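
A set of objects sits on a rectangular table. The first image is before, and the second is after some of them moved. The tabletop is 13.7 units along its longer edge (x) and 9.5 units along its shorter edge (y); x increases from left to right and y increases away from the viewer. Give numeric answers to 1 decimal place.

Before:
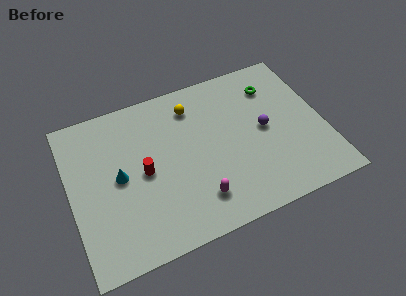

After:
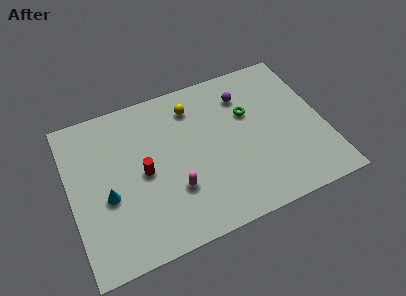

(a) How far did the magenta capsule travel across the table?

1.5

The magenta capsule was near (6.5, 2.0) before and (5.4, 3.0) after, so it travelled √(1.1² + 1.0²) ≈ 1.5 units.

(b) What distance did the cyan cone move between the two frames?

1.1

From (2.6, 4.8) to (1.9, 3.9), the cyan cone covered √(0.7² + 0.9²) ≈ 1.1 units.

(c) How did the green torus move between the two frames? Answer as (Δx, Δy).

(-1.5, -1.2)

The green torus was at about (11.3, 7.3) and moved to about (9.8, 6.1).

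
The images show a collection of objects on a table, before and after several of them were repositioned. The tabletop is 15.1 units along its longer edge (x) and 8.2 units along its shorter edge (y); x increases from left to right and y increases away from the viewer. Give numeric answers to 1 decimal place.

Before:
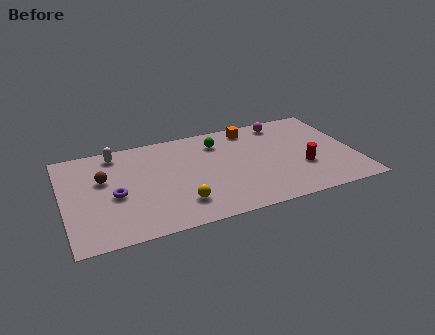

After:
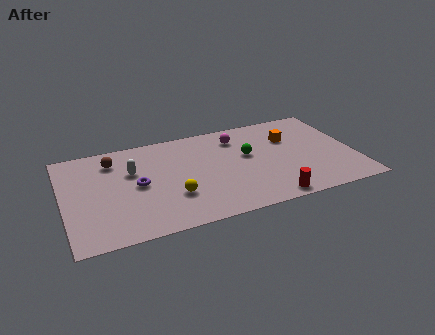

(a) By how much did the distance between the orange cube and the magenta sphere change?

+1.1

They were about 1.7 units apart before and 2.8 after — 1.1 units further apart.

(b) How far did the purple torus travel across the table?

1.3

The purple torus moved from about (2.6, 3.6) to (3.8, 4.1), a distance of √(1.2² + 0.5²) ≈ 1.3.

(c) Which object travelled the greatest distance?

the red cylinder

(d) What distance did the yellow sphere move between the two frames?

0.8

The yellow sphere was near (5.8, 1.9) before and (5.5, 2.6) after, so it travelled √(0.3² + 0.7²) ≈ 0.8 units.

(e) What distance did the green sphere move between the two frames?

2.1

The green sphere was near (8.2, 6.4) before and (9.6, 4.8) after, so it travelled √(1.4² + 1.6²) ≈ 2.1 units.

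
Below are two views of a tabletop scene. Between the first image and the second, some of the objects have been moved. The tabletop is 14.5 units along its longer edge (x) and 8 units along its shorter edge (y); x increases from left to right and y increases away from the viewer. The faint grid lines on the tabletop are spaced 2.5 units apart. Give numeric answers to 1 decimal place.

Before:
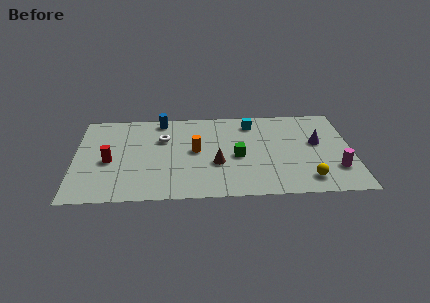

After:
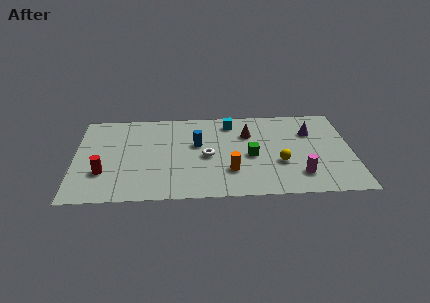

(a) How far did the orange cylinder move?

2.6

The orange cylinder moved from about (6.3, 4.2) to (8.1, 2.3), a distance of √(1.8² + 1.9²) ≈ 2.6.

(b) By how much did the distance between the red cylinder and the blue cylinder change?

+0.9

They were about 4.5 units apart before and 5.4 after — 0.9 units further apart.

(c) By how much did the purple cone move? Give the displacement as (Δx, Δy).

(-0.3, 1.0)

From the two frames, the purple cone sits at roughly (12.7, 4.6) before and (12.4, 5.6) after.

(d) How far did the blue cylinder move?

3.0

The blue cylinder was near (4.5, 7.1) before and (6.4, 4.8) after, so it travelled √(1.9² + 2.3²) ≈ 3.0 units.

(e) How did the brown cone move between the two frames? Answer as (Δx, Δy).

(1.7, 2.6)

From the two frames, the brown cone sits at roughly (7.4, 3.0) before and (9.1, 5.6) after.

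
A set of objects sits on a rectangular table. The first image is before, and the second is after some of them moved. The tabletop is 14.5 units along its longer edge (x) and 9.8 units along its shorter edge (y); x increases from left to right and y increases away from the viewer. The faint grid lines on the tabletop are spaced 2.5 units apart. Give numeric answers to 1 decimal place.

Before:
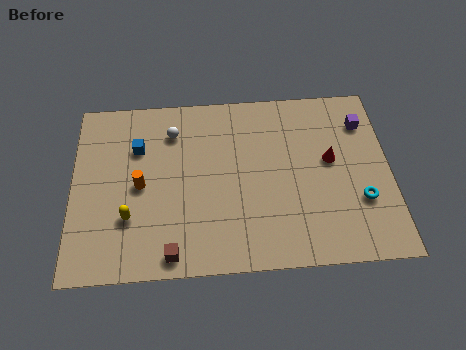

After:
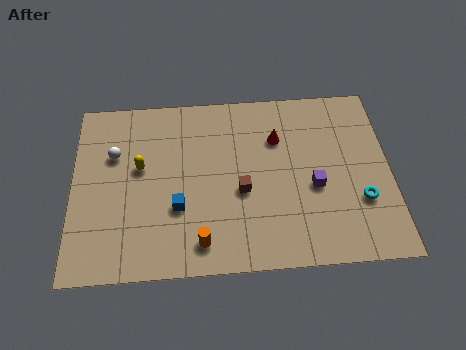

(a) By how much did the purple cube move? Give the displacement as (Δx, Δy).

(-2.4, -3.4)

The purple cube was at about (13.4, 7.5) and moved to about (11.0, 4.1).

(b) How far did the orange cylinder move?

4.2

From (3.1, 4.7) to (5.8, 1.5), the orange cylinder covered √(2.7² + 3.2²) ≈ 4.2 units.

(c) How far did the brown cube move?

4.5

The brown cube moved from about (4.5, 1.0) to (7.7, 4.1), a distance of √(3.2² + 3.1²) ≈ 4.5.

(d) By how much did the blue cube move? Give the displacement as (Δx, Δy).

(1.8, -3.4)

From the two frames, the blue cube sits at roughly (3.0, 6.8) before and (4.8, 3.4) after.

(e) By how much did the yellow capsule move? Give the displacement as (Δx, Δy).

(0.5, 2.7)

From the two frames, the yellow capsule sits at roughly (2.6, 3.0) before and (3.1, 5.7) after.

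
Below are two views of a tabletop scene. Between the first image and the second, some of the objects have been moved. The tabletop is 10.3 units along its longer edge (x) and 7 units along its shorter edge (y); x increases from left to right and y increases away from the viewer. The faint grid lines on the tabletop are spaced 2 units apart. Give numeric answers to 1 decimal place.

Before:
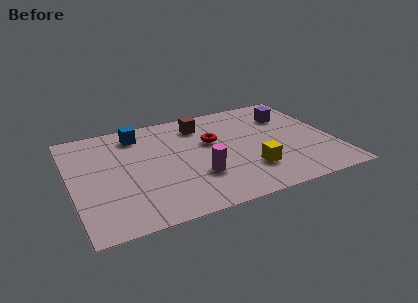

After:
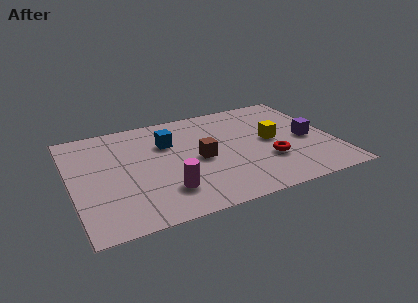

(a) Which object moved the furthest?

the red torus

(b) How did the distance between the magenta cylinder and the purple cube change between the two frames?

+1.1

Before: roughly 4.9 units apart; after: 6.0. That's 1.1 units further apart.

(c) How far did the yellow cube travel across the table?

2.0

The yellow cube was near (6.8, 1.9) before and (7.9, 3.6) after, so it travelled √(1.1² + 1.7²) ≈ 2.0 units.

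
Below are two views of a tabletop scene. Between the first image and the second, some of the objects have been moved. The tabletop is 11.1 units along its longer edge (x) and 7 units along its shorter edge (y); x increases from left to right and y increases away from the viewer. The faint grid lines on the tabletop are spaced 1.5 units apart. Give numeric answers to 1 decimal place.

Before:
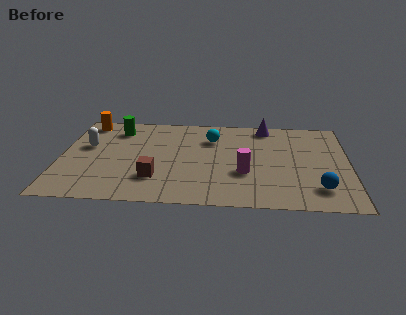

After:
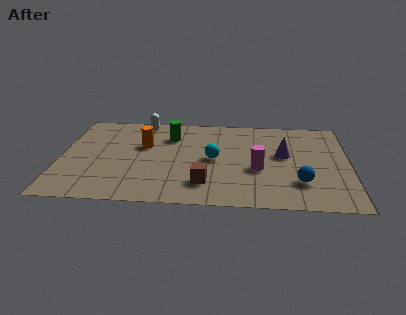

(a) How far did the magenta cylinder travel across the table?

0.6

The magenta cylinder moved from about (7.1, 2.5) to (7.6, 2.8), a distance of √(0.5² + 0.3²) ≈ 0.6.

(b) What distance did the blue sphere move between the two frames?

0.8

The blue sphere moved from about (9.9, 1.5) to (9.2, 1.9), a distance of √(0.7² + 0.4²) ≈ 0.8.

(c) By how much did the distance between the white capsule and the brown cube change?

+1.7

Before: roughly 3.5 units apart; after: 5.2. That's 1.7 units further apart.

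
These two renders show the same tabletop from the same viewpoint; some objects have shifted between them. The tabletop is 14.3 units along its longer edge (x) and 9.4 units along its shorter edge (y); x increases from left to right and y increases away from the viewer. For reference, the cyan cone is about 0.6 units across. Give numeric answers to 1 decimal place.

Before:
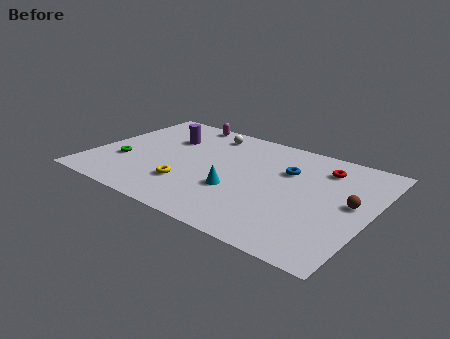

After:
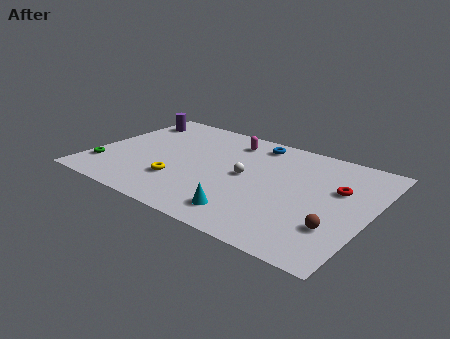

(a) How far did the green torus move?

1.3

The green torus moved from about (1.7, 3.2) to (0.8, 2.2), a distance of √(0.9² + 1.0²) ≈ 1.3.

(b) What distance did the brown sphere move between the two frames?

2.3

From (13.3, 5.0) to (12.9, 2.7), the brown sphere covered √(0.4² + 2.3²) ≈ 2.3 units.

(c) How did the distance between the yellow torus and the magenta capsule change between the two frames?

-0.9

They were about 6.2 units apart before and 5.3 after — 0.9 units closer together.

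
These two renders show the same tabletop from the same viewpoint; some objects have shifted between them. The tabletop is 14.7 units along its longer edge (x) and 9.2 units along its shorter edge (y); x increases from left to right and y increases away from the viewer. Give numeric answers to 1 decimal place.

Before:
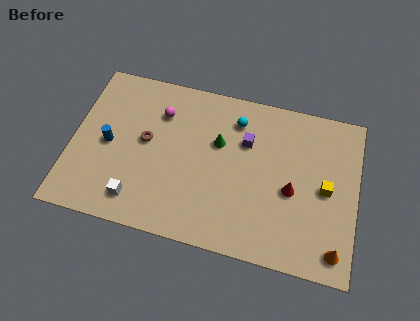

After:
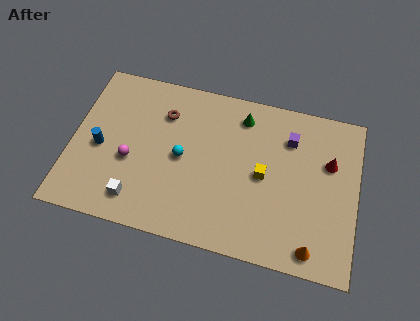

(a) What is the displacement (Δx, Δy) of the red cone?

(1.8, 2.0)

The red cone was at about (11.4, 4.0) and moved to about (13.2, 6.0).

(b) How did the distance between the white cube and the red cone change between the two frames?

+2.4

The distance was about 8.2 in the first image and 10.6 in the second, so they moved 2.4 units further apart.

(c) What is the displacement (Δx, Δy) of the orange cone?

(-1.2, -0.2)

The orange cone was at about (13.8, 1.3) and moved to about (12.6, 1.1).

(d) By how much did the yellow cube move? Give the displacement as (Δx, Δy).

(-3.2, 0.0)

The yellow cube was at about (13.1, 4.5) and moved to about (9.9, 4.5).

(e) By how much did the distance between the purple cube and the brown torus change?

+1.3

The distance was about 5.2 in the first image and 6.5 in the second, so they moved 1.3 units further apart.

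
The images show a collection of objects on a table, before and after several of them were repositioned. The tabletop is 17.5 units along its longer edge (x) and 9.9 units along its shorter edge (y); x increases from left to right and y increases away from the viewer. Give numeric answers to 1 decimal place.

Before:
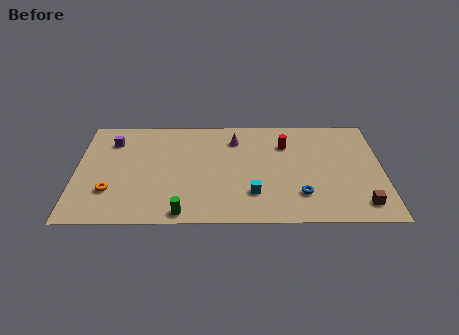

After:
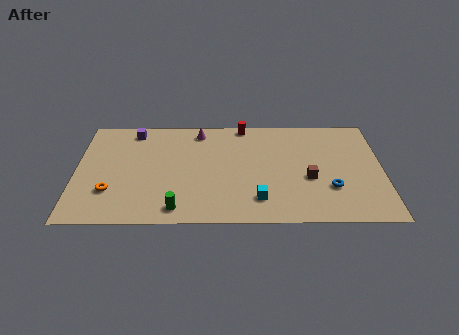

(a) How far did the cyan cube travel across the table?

0.6

The cyan cube moved from about (10.1, 2.6) to (10.4, 2.1), a distance of √(0.3² + 0.5²) ≈ 0.6.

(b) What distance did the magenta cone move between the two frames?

2.2

The magenta cone moved from about (9.1, 7.7) to (7.0, 8.5), a distance of √(2.1² + 0.8²) ≈ 2.2.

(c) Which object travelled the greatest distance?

the brown cube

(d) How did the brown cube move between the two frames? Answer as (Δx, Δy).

(-2.9, 2.4)

The brown cube was at about (16.2, 1.6) and moved to about (13.3, 4.0).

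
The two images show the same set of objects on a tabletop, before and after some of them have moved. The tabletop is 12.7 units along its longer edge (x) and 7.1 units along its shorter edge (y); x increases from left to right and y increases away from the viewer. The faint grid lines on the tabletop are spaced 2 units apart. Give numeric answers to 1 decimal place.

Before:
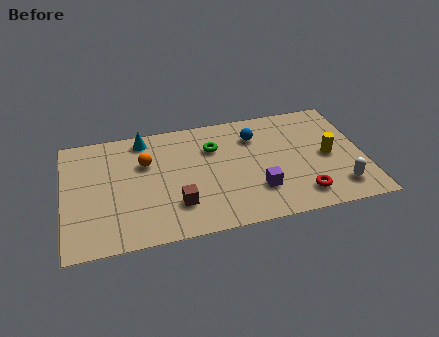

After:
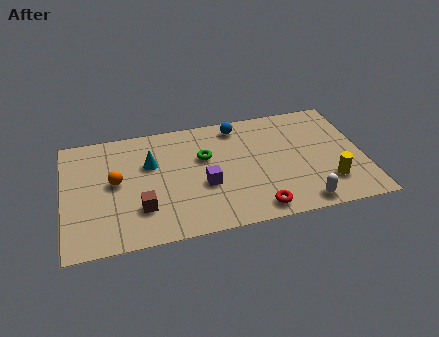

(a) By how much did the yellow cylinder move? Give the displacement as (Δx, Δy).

(-0.1, -1.6)

The yellow cylinder was at about (11.2, 3.4) and moved to about (11.1, 1.8).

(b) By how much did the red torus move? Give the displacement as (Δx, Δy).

(-1.9, -0.4)

The red torus started near (9.9, 1.3) and ended near (8.0, 0.9).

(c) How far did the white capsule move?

1.7

From (11.5, 1.4) to (9.9, 0.8), the white capsule covered √(1.6² + 0.6²) ≈ 1.7 units.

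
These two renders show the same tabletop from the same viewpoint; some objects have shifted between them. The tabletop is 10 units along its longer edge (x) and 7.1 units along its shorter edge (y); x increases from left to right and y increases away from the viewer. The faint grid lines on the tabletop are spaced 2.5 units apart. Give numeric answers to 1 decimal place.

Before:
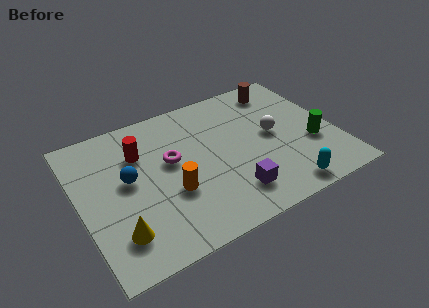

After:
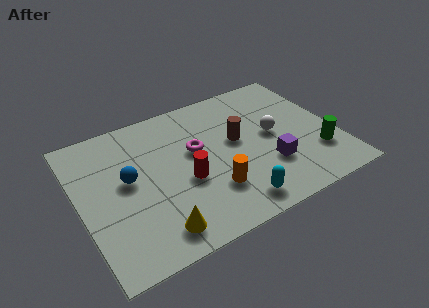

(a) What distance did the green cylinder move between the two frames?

0.6

The green cylinder moved from about (9.0, 2.6) to (9.1, 2.0), a distance of √(0.1² + 0.6²) ≈ 0.6.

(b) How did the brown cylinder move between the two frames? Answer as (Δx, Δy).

(-2.1, -2.0)

From the two frames, the brown cylinder sits at roughly (8.3, 6.0) before and (6.2, 4.0) after.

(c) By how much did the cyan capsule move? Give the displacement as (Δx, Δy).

(-1.9, 0.2)

The cyan capsule started near (7.5, 0.8) and ended near (5.6, 1.0).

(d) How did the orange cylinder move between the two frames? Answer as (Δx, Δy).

(1.5, -0.6)

From the two frames, the orange cylinder sits at roughly (3.4, 2.6) before and (4.9, 2.0) after.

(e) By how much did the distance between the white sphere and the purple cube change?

-1.4

They were about 3.0 units apart before and 1.6 after — 1.4 units closer together.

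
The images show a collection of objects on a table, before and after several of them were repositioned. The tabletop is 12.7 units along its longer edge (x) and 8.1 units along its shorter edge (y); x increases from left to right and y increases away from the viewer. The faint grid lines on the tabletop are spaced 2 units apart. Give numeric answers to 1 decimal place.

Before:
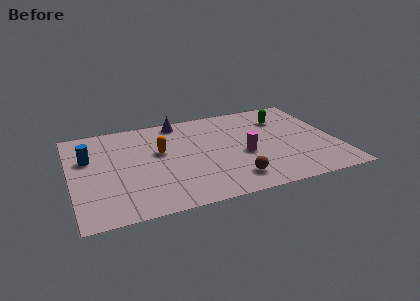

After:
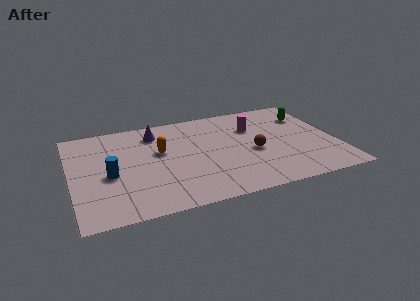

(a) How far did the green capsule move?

1.2

From (10.4, 6.0) to (11.6, 5.9), the green capsule covered √(1.2² + 0.1²) ≈ 1.2 units.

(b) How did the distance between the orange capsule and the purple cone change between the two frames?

-0.9

They were about 2.6 units apart before and 1.7 after — 0.9 units closer together.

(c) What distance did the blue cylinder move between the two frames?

1.9

From (0.9, 5.2) to (1.8, 3.5), the blue cylinder covered √(0.9² + 1.7²) ≈ 1.9 units.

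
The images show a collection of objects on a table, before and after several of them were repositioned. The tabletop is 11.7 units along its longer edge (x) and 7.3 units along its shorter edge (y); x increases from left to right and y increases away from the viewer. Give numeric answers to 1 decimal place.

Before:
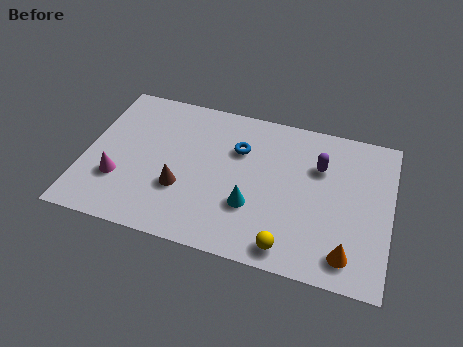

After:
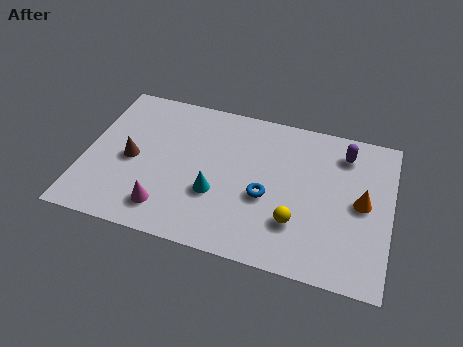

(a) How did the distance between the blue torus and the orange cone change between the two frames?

-2.1

They were about 5.8 units apart before and 3.7 after — 2.1 units closer together.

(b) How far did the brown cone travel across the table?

2.2

The brown cone was near (3.8, 2.5) before and (1.8, 3.4) after, so it travelled √(2.0² + 0.9²) ≈ 2.2 units.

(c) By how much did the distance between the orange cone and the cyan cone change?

+1.7

The distance was about 3.9 in the first image and 5.6 in the second, so they moved 1.7 units further apart.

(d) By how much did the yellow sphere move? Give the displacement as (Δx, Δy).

(0.2, 1.2)

The yellow sphere was at about (8.0, 0.9) and moved to about (8.2, 2.1).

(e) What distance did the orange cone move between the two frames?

2.5

The orange cone moved from about (10.2, 1.2) to (10.6, 3.7), a distance of √(0.4² + 2.5²) ≈ 2.5.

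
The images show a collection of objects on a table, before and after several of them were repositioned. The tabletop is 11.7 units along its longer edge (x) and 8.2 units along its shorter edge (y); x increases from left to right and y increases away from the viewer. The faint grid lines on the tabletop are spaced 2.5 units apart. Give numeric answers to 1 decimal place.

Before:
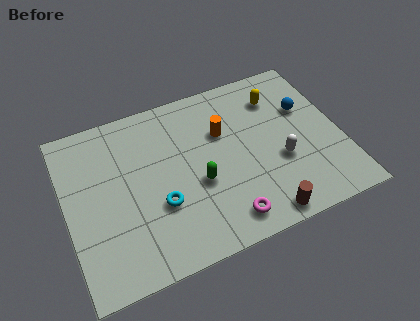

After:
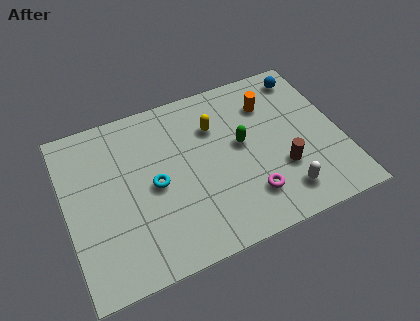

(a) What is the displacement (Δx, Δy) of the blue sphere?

(0.2, 1.7)

From the two frames, the blue sphere sits at roughly (10.4, 5.3) before and (10.6, 7.0) after.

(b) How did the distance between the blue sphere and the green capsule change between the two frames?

-1.3

The distance was about 5.3 in the first image and 4.0 in the second, so they moved 1.3 units closer together.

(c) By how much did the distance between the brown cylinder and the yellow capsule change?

-1.7

The distance was about 5.7 in the first image and 4.0 in the second, so they moved 1.7 units closer together.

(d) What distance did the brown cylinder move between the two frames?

2.2

The brown cylinder was near (7.9, 0.8) before and (9.0, 2.7) after, so it travelled √(1.1² + 1.9²) ≈ 2.2 units.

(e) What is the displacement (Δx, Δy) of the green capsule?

(2.0, 1.2)

The green capsule was at about (5.5, 3.3) and moved to about (7.5, 4.5).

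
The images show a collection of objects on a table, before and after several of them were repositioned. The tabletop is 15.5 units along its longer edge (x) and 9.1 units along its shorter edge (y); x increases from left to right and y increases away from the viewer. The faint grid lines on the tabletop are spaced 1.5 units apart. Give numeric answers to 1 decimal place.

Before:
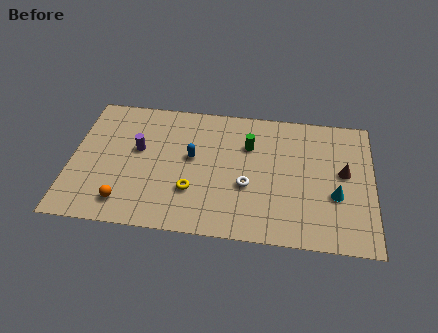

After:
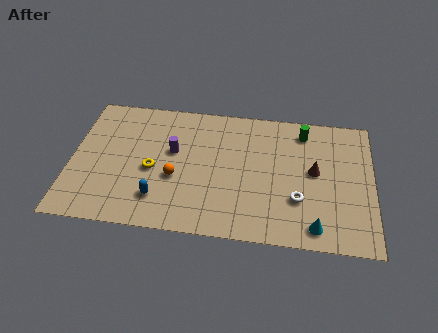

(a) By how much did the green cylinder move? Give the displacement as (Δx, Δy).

(2.8, 1.3)

The green cylinder started near (9.1, 6.3) and ended near (11.9, 7.6).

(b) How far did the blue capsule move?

3.4

From (6.2, 5.1) to (4.6, 2.1), the blue capsule covered √(1.6² + 3.0²) ≈ 3.4 units.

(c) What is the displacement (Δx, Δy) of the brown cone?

(-1.5, -0.1)

The brown cone was at about (14.0, 5.0) and moved to about (12.5, 4.9).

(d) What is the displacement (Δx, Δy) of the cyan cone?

(-1.0, -2.2)

The cyan cone was at about (13.6, 3.4) and moved to about (12.6, 1.2).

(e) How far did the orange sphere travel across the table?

3.2

The orange sphere moved from about (2.9, 1.6) to (5.4, 3.6), a distance of √(2.5² + 2.0²) ≈ 3.2.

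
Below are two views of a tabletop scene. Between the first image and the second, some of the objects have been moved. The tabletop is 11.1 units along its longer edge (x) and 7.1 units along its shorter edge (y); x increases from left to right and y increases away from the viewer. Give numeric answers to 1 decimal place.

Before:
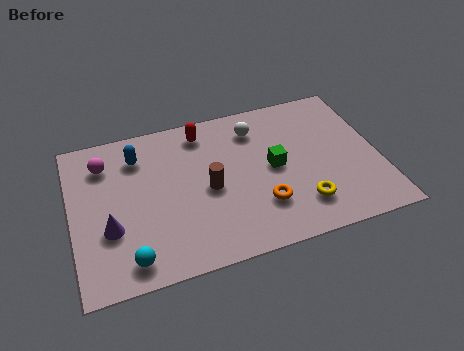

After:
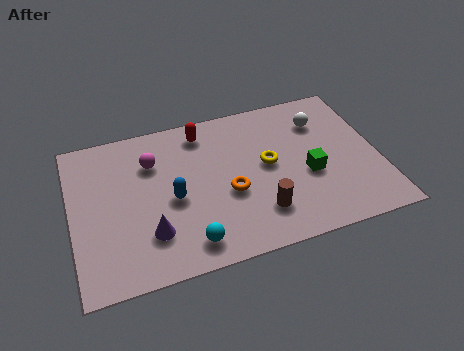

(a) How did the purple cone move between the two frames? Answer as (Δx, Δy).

(1.4, -0.6)

The purple cone was at about (1.3, 2.5) and moved to about (2.7, 1.9).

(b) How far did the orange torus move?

1.4

From (6.7, 2.0) to (5.6, 2.9), the orange torus covered √(1.1² + 0.9²) ≈ 1.4 units.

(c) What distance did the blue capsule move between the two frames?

2.5

The blue capsule was near (2.5, 5.5) before and (3.6, 3.2) after, so it travelled √(1.1² + 2.3²) ≈ 2.5 units.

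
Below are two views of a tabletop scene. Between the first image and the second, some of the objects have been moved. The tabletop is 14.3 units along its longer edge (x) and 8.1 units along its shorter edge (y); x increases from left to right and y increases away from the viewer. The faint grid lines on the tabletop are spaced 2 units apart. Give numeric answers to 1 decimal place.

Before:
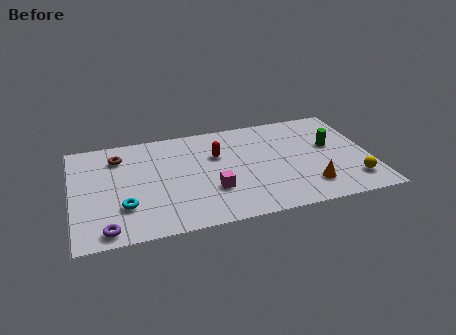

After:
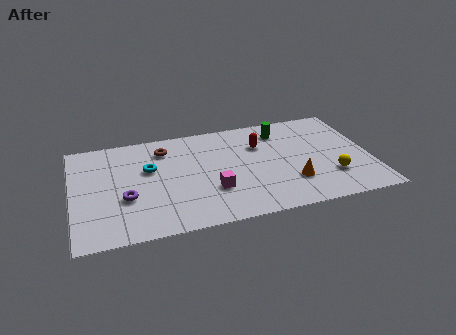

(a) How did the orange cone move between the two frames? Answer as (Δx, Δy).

(-0.8, 0.5)

From the two frames, the orange cone sits at roughly (11.2, 1.8) before and (10.4, 2.3) after.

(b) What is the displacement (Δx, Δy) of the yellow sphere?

(-1.0, 0.6)

The yellow sphere started near (13.3, 1.7) and ended near (12.3, 2.3).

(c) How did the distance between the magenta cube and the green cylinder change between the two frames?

-1.0

They were about 6.3 units apart before and 5.3 after — 1.0 units closer together.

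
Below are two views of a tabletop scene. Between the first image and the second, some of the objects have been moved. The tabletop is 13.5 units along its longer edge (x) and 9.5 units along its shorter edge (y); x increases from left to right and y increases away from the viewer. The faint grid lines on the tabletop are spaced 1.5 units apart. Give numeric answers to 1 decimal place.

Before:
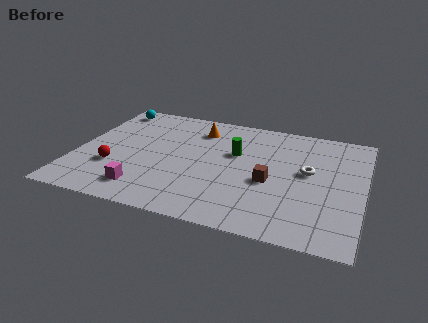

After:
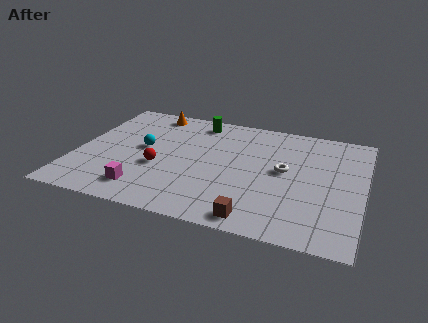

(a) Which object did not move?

the magenta cube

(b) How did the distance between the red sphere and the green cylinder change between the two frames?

-1.5

The distance was about 6.2 in the first image and 4.7 in the second, so they moved 1.5 units closer together.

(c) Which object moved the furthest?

the cyan sphere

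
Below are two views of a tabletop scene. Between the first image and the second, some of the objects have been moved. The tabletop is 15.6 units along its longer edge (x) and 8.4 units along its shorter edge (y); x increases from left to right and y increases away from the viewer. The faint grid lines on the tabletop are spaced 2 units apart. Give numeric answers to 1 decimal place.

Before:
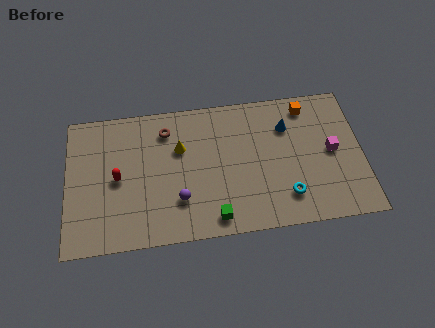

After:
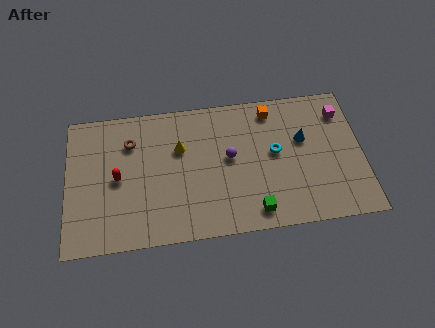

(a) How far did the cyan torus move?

2.7

From (11.5, 1.9) to (11.0, 4.6), the cyan torus covered √(0.5² + 2.7²) ≈ 2.7 units.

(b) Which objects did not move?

the yellow cone and the red capsule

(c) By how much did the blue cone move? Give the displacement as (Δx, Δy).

(0.8, -0.9)

From the two frames, the blue cone sits at roughly (11.7, 6.1) before and (12.5, 5.2) after.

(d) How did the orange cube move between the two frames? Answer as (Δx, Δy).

(-1.9, 0.0)

The orange cube was at about (12.8, 7.2) and moved to about (10.9, 7.2).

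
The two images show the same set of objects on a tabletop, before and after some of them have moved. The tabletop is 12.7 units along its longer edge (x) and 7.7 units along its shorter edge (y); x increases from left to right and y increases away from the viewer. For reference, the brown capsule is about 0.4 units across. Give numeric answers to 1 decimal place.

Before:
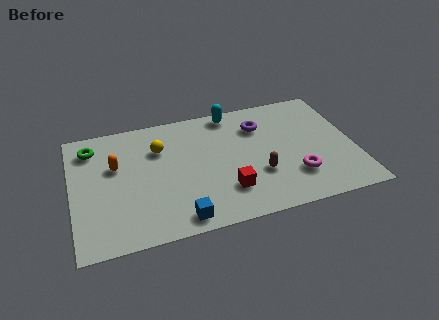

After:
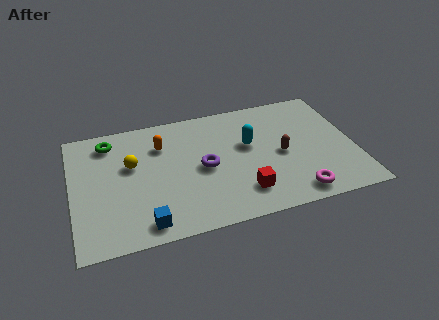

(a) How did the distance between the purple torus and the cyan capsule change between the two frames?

+0.6

Before: roughly 1.7 units apart; after: 2.3. That's 0.6 units further apart.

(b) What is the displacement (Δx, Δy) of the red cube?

(0.7, -0.3)

The red cube started near (6.8, 2.0) and ended near (7.5, 1.7).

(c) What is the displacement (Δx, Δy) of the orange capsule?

(2.1, 0.8)

The orange capsule started near (2.0, 4.8) and ended near (4.1, 5.6).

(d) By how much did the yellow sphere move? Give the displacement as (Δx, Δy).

(-1.3, -0.7)

The yellow sphere was at about (4.0, 5.4) and moved to about (2.7, 4.7).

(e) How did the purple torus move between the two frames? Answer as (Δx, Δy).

(-2.7, -2.0)

The purple torus started near (8.6, 5.7) and ended near (5.9, 3.7).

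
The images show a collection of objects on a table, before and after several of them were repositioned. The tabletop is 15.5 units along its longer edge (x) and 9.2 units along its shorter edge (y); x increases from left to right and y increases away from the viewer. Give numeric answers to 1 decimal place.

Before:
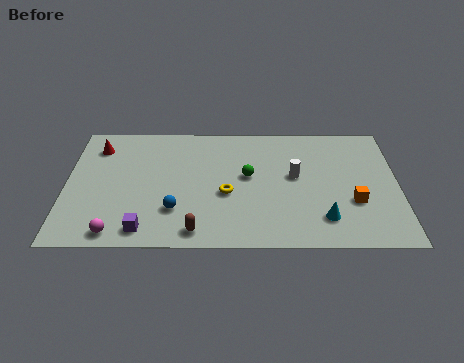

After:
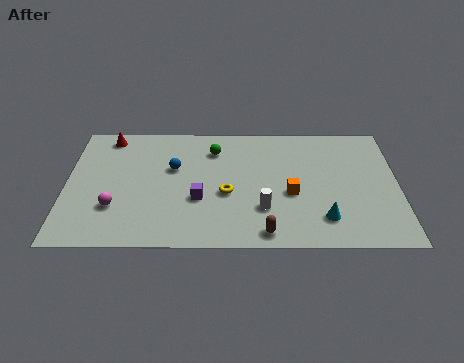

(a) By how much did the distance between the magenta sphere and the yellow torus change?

-0.5

Before: roughly 5.8 units apart; after: 5.3. That's 0.5 units closer together.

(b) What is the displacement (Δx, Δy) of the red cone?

(0.5, 0.8)

The red cone was at about (1.4, 7.3) and moved to about (1.9, 8.1).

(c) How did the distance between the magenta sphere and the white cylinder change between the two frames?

-2.4

They were about 9.3 units apart before and 6.9 after — 2.4 units closer together.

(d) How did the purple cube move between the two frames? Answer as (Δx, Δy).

(2.5, 2.2)

The purple cube started near (3.7, 1.2) and ended near (6.2, 3.4).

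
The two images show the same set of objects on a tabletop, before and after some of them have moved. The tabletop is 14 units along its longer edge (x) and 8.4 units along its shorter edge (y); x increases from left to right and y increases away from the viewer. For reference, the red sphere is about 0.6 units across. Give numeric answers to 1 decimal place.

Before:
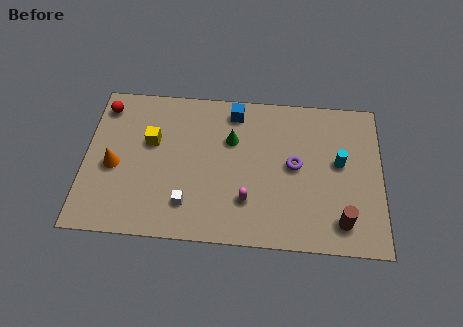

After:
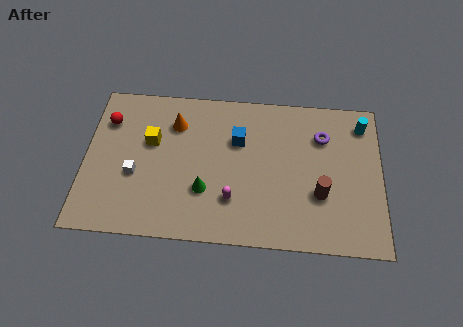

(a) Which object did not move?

the yellow cube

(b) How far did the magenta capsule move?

0.7

From (7.7, 2.3) to (7.0, 2.3), the magenta capsule covered √(0.7² + 0.0²) ≈ 0.7 units.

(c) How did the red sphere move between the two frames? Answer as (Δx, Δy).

(0.2, -0.8)

The red sphere was at about (0.8, 7.0) and moved to about (1.0, 6.2).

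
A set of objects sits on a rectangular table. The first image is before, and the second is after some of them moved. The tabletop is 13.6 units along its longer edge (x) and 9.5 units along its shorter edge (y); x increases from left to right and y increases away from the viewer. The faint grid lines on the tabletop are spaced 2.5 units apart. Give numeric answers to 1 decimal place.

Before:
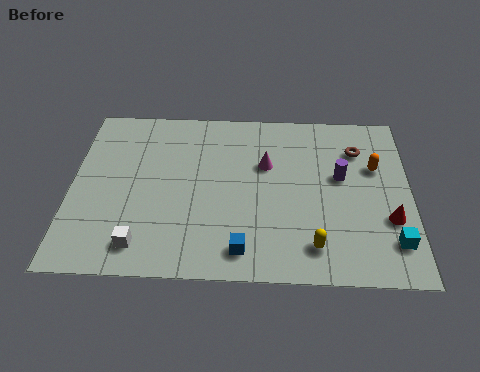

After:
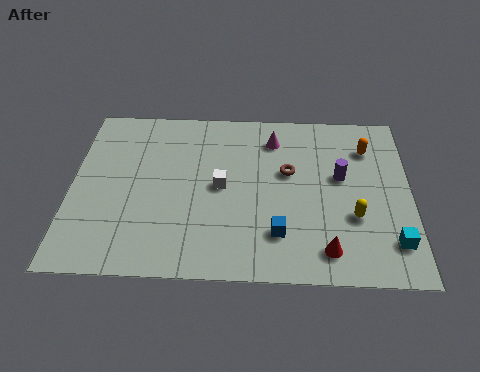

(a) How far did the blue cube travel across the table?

1.7

The blue cube was near (6.9, 1.4) before and (8.3, 2.3) after, so it travelled √(1.4² + 0.9²) ≈ 1.7 units.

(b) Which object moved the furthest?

the white cube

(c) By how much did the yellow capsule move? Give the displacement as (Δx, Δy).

(1.6, 1.6)

From the two frames, the yellow capsule sits at roughly (9.7, 1.7) before and (11.3, 3.3) after.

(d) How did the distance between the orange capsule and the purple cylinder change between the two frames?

+0.5

Before: roughly 1.5 units apart; after: 2.0. That's 0.5 units further apart.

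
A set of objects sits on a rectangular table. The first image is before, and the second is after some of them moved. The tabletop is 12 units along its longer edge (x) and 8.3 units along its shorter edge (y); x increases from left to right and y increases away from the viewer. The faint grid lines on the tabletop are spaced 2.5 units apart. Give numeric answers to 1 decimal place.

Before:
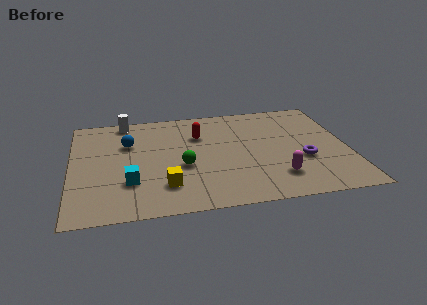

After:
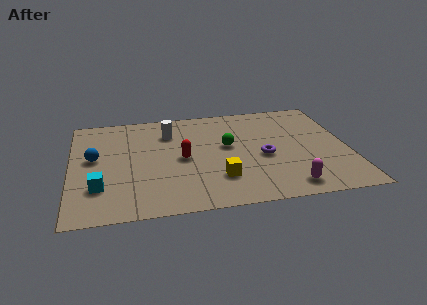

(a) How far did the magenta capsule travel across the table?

0.9

The magenta capsule moved from about (8.8, 1.9) to (9.2, 1.1), a distance of √(0.4² + 0.8²) ≈ 0.9.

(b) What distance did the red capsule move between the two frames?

2.0

From (5.6, 5.8) to (4.8, 4.0), the red capsule covered √(0.8² + 1.8²) ≈ 2.0 units.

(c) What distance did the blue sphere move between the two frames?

1.8

The blue sphere moved from about (2.5, 5.6) to (1.0, 4.6), a distance of √(1.5² + 1.0²) ≈ 1.8.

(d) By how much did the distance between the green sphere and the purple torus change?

-3.3

They were about 5.2 units apart before and 1.9 after — 3.3 units closer together.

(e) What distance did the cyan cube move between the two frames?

1.3

From (2.5, 2.5) to (1.2, 2.3), the cyan cube covered √(1.3² + 0.2²) ≈ 1.3 units.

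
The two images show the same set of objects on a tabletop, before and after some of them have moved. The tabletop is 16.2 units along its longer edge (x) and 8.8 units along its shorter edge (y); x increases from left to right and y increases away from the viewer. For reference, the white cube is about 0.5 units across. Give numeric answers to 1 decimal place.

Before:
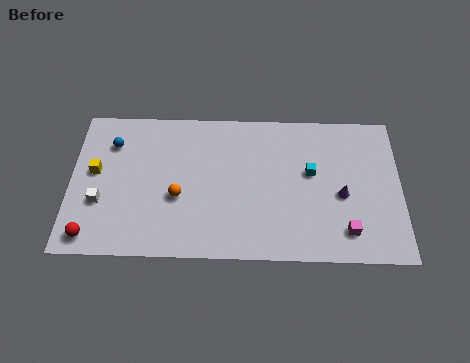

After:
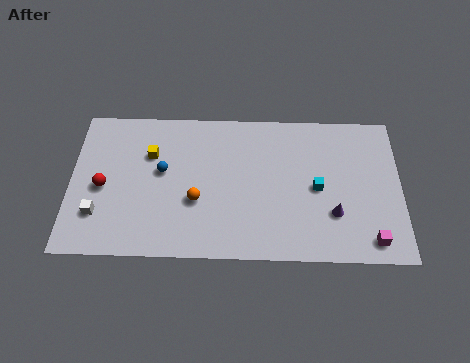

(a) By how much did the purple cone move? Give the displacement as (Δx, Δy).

(-0.4, -1.1)

The purple cone started near (13.3, 3.8) and ended near (12.9, 2.7).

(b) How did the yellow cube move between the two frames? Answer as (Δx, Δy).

(2.7, 1.1)

The yellow cube started near (1.2, 4.9) and ended near (3.9, 6.0).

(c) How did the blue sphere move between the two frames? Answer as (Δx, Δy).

(2.5, -1.6)

The blue sphere started near (2.0, 6.6) and ended near (4.5, 5.0).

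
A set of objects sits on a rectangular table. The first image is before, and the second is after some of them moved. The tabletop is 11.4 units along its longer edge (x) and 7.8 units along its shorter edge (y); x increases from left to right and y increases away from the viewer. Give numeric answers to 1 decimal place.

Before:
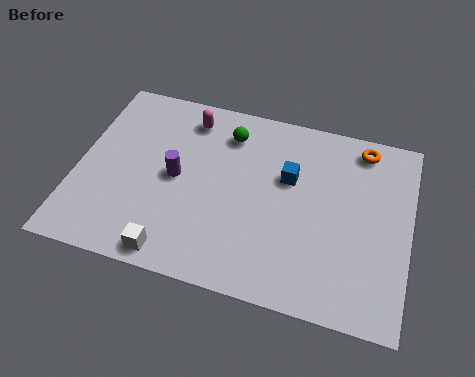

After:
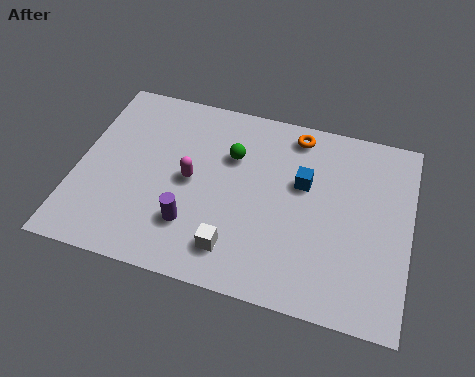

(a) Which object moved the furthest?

the magenta capsule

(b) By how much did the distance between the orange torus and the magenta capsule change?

-1.5

The distance was about 6.0 in the first image and 4.5 in the second, so they moved 1.5 units closer together.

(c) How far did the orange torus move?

2.3

The orange torus moved from about (9.6, 6.8) to (7.3, 6.8), a distance of √(2.3² + 0.0²) ≈ 2.3.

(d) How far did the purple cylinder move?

1.9

The purple cylinder was near (3.4, 3.9) before and (4.1, 2.1) after, so it travelled √(0.7² + 1.8²) ≈ 1.9 units.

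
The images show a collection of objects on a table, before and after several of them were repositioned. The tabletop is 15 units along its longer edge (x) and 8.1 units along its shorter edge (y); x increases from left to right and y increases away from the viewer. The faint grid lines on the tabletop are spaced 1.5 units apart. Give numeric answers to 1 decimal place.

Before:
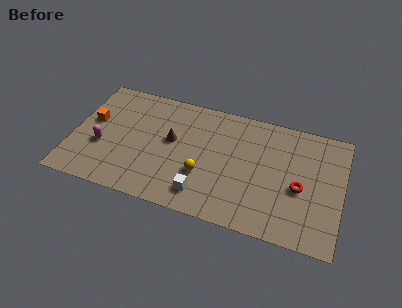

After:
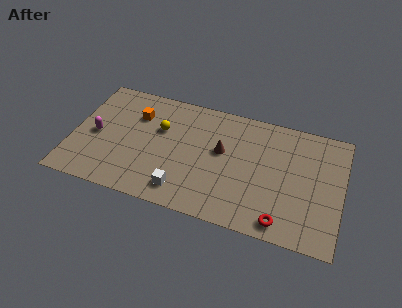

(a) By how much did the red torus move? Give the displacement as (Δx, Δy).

(-0.8, -2.5)

From the two frames, the red torus sits at roughly (12.7, 3.5) before and (11.9, 1.0) after.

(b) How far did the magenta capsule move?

0.8

The magenta capsule moved from about (1.7, 3.1) to (1.3, 3.8), a distance of √(0.4² + 0.7²) ≈ 0.8.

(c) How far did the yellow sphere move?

3.5

The yellow sphere moved from about (7.4, 2.8) to (4.8, 5.2), a distance of √(2.6² + 2.4²) ≈ 3.5.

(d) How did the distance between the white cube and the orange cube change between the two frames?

-1.9

They were about 7.2 units apart before and 5.3 after — 1.9 units closer together.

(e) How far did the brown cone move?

2.8

The brown cone was near (5.5, 4.6) before and (8.3, 4.7) after, so it travelled √(2.8² + 0.1²) ≈ 2.8 units.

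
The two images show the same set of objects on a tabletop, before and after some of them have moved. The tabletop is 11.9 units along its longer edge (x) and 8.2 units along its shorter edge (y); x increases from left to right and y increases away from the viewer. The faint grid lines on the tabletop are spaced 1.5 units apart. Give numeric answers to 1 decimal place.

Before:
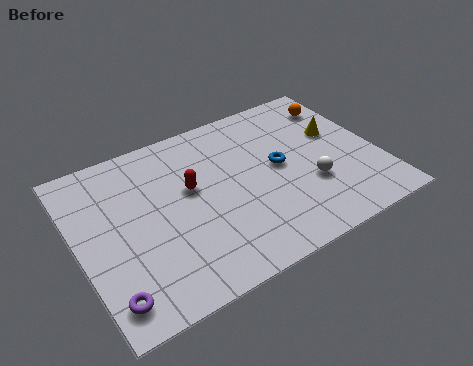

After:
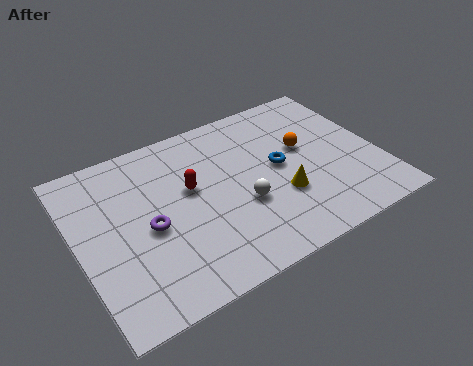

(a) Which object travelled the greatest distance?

the yellow cone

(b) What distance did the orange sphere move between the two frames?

2.5

The orange sphere moved from about (10.9, 6.5) to (9.1, 4.8), a distance of √(1.8² + 1.7²) ≈ 2.5.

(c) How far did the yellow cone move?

3.5

The yellow cone moved from about (10.5, 5.0) to (7.8, 2.8), a distance of √(2.7² + 2.2²) ≈ 3.5.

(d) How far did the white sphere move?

2.7

The white sphere was near (9.0, 2.8) before and (6.3, 3.1) after, so it travelled √(2.7² + 0.3²) ≈ 2.7 units.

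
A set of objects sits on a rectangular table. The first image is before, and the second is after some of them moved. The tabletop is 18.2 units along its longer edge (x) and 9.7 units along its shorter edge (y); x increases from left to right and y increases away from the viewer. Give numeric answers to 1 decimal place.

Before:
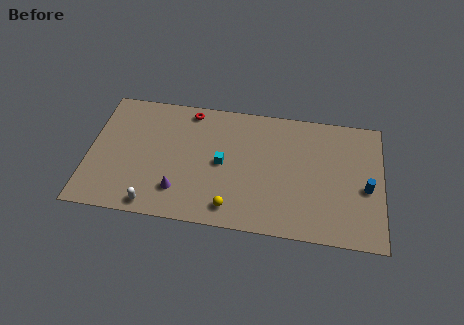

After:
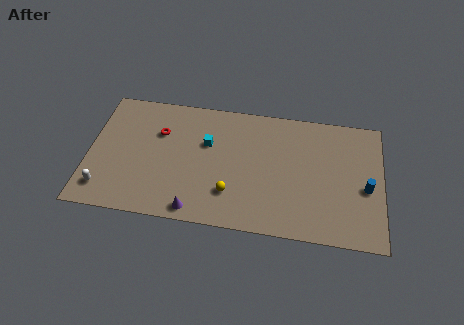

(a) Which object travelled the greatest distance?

the white capsule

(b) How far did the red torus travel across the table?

2.7

From (6.1, 8.6) to (4.3, 6.6), the red torus covered √(1.8² + 2.0²) ≈ 2.7 units.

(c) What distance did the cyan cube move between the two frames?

1.7

From (8.3, 4.8) to (7.3, 6.2), the cyan cube covered √(1.0² + 1.4²) ≈ 1.7 units.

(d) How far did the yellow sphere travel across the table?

1.1

The yellow sphere was near (9.0, 1.5) before and (8.9, 2.6) after, so it travelled √(0.1² + 1.1²) ≈ 1.1 units.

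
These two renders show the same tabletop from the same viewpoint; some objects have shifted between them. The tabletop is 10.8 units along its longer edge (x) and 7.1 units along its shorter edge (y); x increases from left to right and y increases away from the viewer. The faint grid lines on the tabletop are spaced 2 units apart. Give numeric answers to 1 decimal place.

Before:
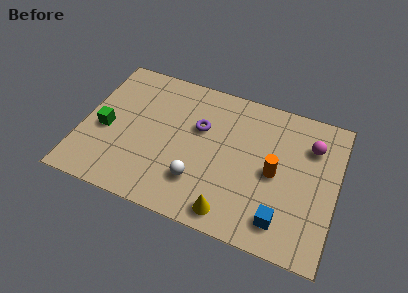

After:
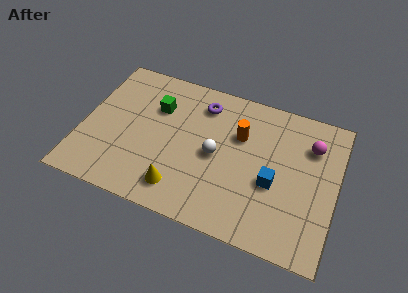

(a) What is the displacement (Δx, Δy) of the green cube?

(2.0, 1.8)

The green cube was at about (1.0, 3.1) and moved to about (3.0, 4.9).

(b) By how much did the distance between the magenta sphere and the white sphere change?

-1.3

The distance was about 5.6 in the first image and 4.3 in the second, so they moved 1.3 units closer together.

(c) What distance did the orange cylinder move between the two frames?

2.1

The orange cylinder moved from about (8.2, 3.4) to (6.6, 4.7), a distance of √(1.6² + 1.3²) ≈ 2.1.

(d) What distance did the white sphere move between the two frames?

1.6

The white sphere was near (5.1, 1.9) before and (5.7, 3.4) after, so it travelled √(0.6² + 1.5²) ≈ 1.6 units.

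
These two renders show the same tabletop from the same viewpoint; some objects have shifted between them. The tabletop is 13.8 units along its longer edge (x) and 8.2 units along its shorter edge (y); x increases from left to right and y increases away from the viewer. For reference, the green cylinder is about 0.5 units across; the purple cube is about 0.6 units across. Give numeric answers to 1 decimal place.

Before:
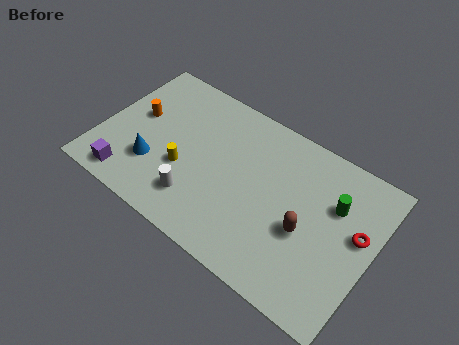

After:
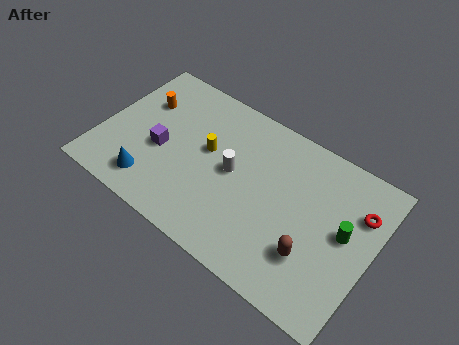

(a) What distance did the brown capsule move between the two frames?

1.1

The brown capsule moved from about (10.6, 3.4) to (11.1, 2.4), a distance of √(0.5² + 1.0²) ≈ 1.1.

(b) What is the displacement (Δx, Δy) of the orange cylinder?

(0.1, 0.9)

From the two frames, the orange cylinder sits at roughly (1.6, 4.7) before and (1.7, 5.6) after.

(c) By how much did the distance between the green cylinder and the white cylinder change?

-1.6

The distance was about 7.3 in the first image and 5.7 in the second, so they moved 1.6 units closer together.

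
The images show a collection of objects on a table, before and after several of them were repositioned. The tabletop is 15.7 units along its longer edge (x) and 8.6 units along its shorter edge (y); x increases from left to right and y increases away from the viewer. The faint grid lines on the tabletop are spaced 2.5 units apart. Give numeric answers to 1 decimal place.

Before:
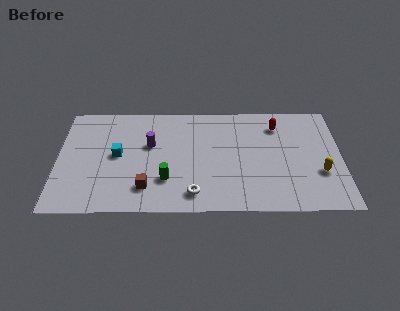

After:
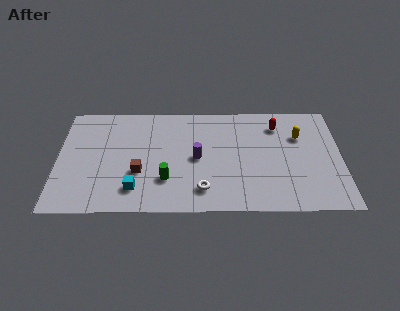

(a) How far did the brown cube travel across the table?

1.3

From (4.9, 1.9) to (4.5, 3.1), the brown cube covered √(0.4² + 1.2²) ≈ 1.3 units.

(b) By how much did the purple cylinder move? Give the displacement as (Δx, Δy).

(2.6, -1.1)

From the two frames, the purple cylinder sits at roughly (5.1, 5.3) before and (7.7, 4.2) after.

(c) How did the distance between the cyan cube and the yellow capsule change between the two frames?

-1.3

They were about 11.3 units apart before and 10.0 after — 1.3 units closer together.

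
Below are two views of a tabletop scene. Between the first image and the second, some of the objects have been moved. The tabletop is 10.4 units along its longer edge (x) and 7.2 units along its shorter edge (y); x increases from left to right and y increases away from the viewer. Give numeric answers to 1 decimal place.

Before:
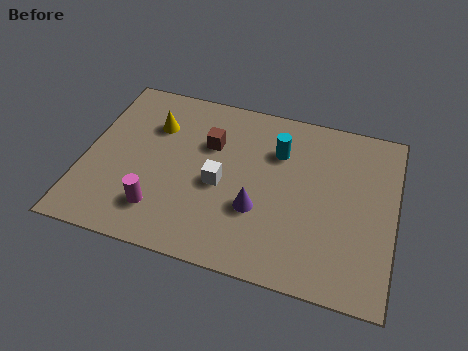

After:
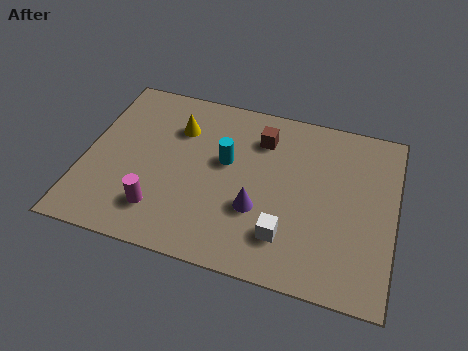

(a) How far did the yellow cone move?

0.8

From (2.2, 5.1) to (3.0, 5.2), the yellow cone covered √(0.8² + 0.1²) ≈ 0.8 units.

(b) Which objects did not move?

the magenta cylinder and the purple cone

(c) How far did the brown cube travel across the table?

1.8

The brown cube moved from about (4.1, 4.8) to (5.8, 5.5), a distance of √(1.7² + 0.7²) ≈ 1.8.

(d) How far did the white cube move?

2.7

The white cube was near (4.6, 3.2) before and (6.9, 1.7) after, so it travelled √(2.3² + 1.5²) ≈ 2.7 units.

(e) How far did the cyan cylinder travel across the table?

1.9

The cyan cylinder was near (6.4, 5.1) before and (4.7, 4.2) after, so it travelled √(1.7² + 0.9²) ≈ 1.9 units.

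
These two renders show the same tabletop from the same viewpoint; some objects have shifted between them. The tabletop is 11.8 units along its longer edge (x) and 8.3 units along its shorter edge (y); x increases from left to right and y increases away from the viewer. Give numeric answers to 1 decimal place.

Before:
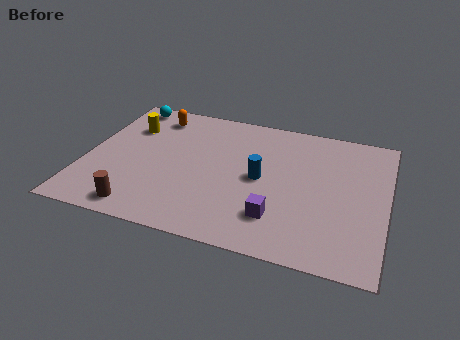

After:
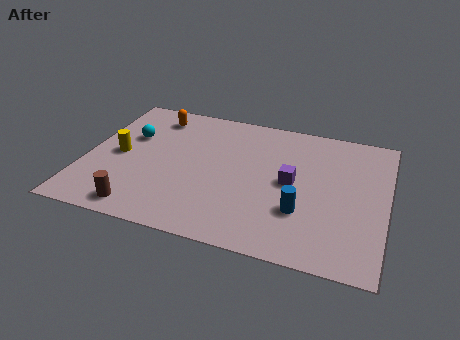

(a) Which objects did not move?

the brown cylinder and the orange capsule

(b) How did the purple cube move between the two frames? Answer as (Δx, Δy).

(0.4, 2.2)

The purple cube was at about (7.7, 2.0) and moved to about (8.1, 4.2).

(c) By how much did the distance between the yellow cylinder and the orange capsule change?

+1.8

The distance was about 1.3 in the first image and 3.1 in the second, so they moved 1.8 units further apart.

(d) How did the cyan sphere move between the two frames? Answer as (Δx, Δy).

(0.4, -2.1)

The cyan sphere was at about (1.2, 7.4) and moved to about (1.6, 5.3).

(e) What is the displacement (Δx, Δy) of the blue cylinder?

(1.7, -1.5)

The blue cylinder started near (6.9, 4.1) and ended near (8.6, 2.6).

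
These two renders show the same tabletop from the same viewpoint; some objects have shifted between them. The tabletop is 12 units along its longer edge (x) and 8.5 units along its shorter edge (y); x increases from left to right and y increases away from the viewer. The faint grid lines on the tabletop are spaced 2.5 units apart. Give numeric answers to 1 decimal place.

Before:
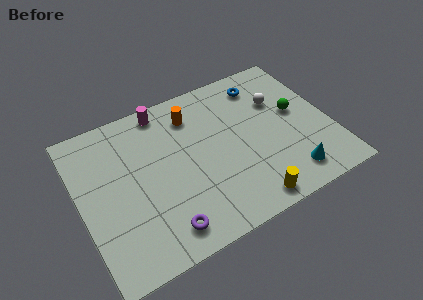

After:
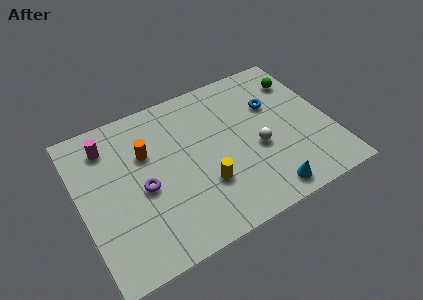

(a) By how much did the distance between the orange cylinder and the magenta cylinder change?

+0.5

The distance was about 1.6 in the first image and 2.1 in the second, so they moved 0.5 units further apart.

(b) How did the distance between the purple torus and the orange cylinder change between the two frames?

-4.0

They were about 5.8 units apart before and 1.8 after — 4.0 units closer together.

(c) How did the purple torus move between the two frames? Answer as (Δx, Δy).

(-0.6, 2.5)

The purple torus was at about (3.5, 1.3) and moved to about (2.9, 3.8).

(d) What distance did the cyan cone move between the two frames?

1.3

From (9.6, 1.4) to (8.4, 1.0), the cyan cone covered √(1.2² + 0.4²) ≈ 1.3 units.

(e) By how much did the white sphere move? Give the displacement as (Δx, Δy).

(-1.4, -2.2)

The white sphere started near (9.8, 5.7) and ended near (8.4, 3.5).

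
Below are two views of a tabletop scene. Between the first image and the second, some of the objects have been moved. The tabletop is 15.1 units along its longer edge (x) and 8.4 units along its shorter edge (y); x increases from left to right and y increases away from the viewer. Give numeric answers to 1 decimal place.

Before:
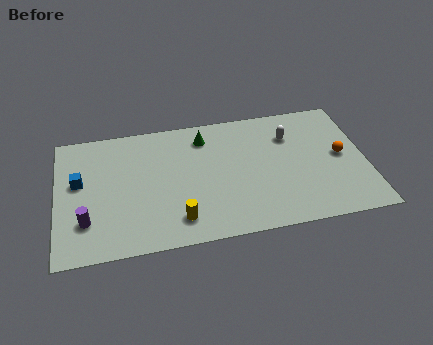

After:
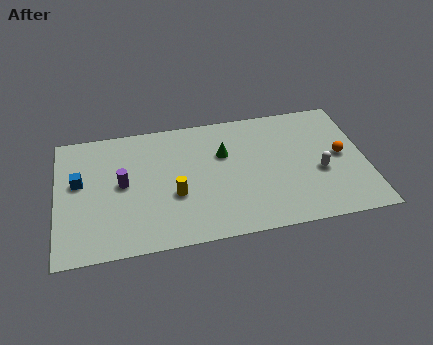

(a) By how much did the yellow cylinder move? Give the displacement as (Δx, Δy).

(-0.1, 1.6)

From the two frames, the yellow cylinder sits at roughly (5.8, 1.6) before and (5.7, 3.2) after.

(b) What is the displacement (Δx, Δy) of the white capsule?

(1.3, -2.7)

The white capsule started near (11.5, 6.1) and ended near (12.8, 3.4).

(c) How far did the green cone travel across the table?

1.6

The green cone was near (7.3, 6.8) before and (8.2, 5.5) after, so it travelled √(0.9² + 1.3²) ≈ 1.6 units.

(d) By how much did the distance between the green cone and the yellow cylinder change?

-2.0

Before: roughly 5.4 units apart; after: 3.4. That's 2.0 units closer together.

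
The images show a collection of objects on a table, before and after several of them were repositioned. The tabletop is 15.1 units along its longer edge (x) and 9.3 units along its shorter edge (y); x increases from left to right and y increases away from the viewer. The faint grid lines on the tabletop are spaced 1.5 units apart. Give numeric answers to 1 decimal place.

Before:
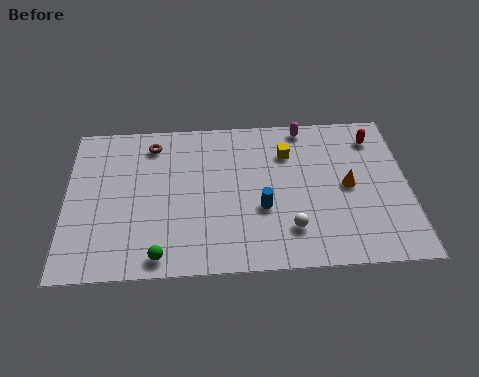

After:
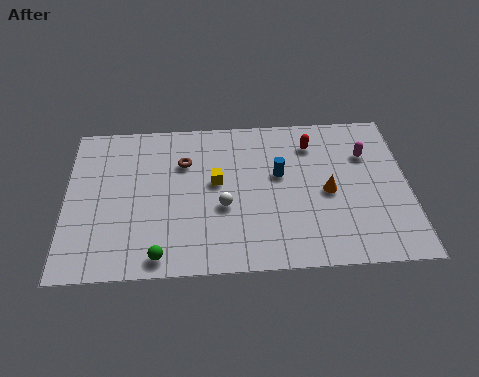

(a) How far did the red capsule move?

2.8

The red capsule was near (13.7, 7.5) before and (10.9, 7.3) after, so it travelled √(2.8² + 0.2²) ≈ 2.8 units.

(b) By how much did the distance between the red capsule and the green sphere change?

-2.3

They were about 11.6 units apart before and 9.3 after — 2.3 units closer together.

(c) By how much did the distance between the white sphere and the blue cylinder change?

+1.3

The distance was about 1.8 in the first image and 3.1 in the second, so they moved 1.3 units further apart.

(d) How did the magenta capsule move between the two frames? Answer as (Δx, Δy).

(2.7, -1.9)

From the two frames, the magenta capsule sits at roughly (10.6, 8.4) before and (13.3, 6.5) after.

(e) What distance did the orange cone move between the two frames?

0.9

From (12.4, 4.6) to (11.5, 4.3), the orange cone covered √(0.9² + 0.3²) ≈ 0.9 units.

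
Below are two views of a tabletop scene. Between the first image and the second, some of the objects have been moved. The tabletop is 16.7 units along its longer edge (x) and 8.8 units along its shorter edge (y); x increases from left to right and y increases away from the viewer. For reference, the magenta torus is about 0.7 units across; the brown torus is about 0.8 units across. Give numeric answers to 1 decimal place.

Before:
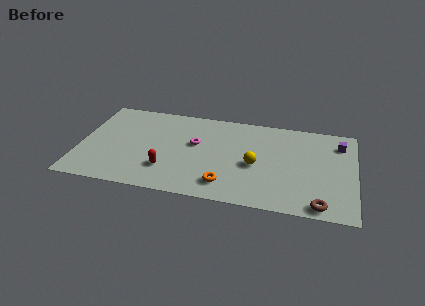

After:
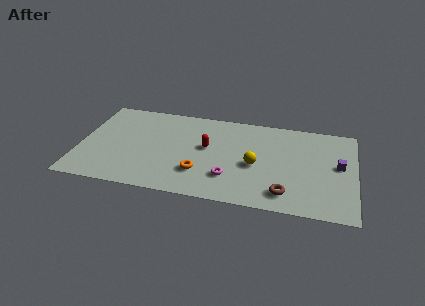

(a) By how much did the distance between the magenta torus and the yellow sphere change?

-1.8

They were about 3.9 units apart before and 2.1 after — 1.8 units closer together.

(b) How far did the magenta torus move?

3.6

The magenta torus was near (7.0, 5.2) before and (9.2, 2.4) after, so it travelled √(2.2² + 2.8²) ≈ 3.6 units.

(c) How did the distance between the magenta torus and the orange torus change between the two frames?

-2.2

The distance was about 4.0 in the first image and 1.8 in the second, so they moved 2.2 units closer together.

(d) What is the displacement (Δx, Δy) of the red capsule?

(2.3, 2.6)

The red capsule was at about (5.4, 2.4) and moved to about (7.7, 5.0).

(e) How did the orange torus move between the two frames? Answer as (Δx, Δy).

(-1.6, 0.8)

The orange torus started near (9.0, 1.7) and ended near (7.4, 2.5).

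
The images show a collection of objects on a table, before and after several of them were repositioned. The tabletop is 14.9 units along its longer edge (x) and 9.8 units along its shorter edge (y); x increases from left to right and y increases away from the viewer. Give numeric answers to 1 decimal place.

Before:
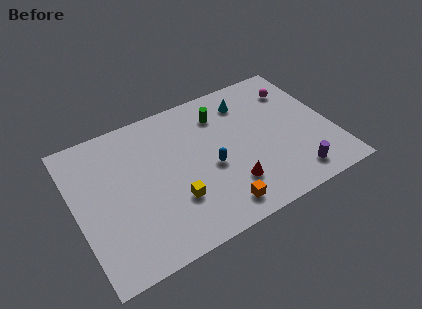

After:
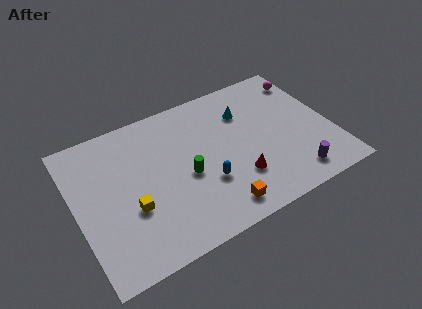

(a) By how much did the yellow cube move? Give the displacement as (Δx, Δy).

(-2.4, 0.6)

The yellow cube started near (5.4, 3.0) and ended near (3.0, 3.6).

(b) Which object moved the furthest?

the green cylinder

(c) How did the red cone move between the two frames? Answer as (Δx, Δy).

(0.5, 0.3)

From the two frames, the red cone sits at roughly (8.6, 2.5) before and (9.1, 2.8) after.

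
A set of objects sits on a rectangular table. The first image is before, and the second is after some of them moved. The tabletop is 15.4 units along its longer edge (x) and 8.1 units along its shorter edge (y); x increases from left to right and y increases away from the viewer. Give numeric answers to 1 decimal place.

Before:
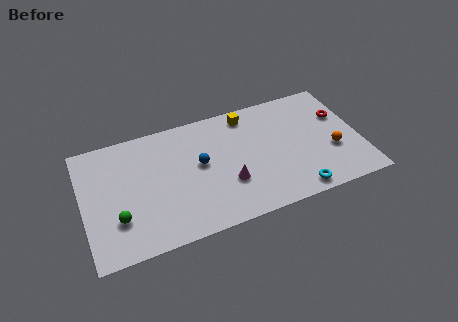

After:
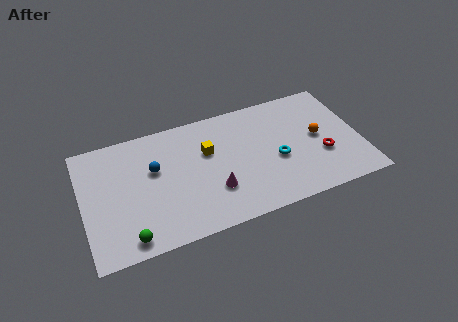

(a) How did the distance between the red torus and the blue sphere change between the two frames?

+1.4

They were about 8.0 units apart before and 9.4 after — 1.4 units further apart.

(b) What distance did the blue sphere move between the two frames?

2.5

The blue sphere moved from about (6.5, 4.5) to (4.0, 5.0), a distance of √(2.5² + 0.5²) ≈ 2.5.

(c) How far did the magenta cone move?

0.8

The magenta cone moved from about (7.9, 2.7) to (7.1, 2.5), a distance of √(0.8² + 0.2²) ≈ 0.8.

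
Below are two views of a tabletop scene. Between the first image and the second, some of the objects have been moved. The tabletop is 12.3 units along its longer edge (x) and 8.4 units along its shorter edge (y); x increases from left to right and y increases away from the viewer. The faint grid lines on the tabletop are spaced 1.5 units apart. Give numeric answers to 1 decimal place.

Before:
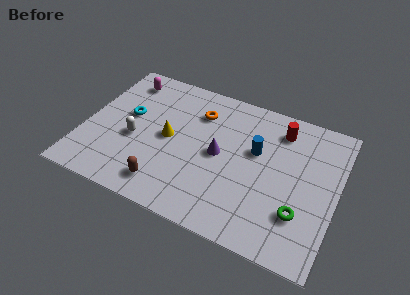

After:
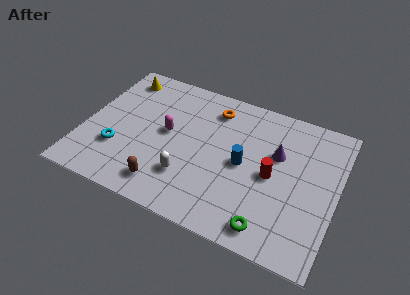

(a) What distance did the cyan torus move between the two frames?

2.2

From (2.0, 4.8) to (1.8, 2.6), the cyan torus covered √(0.2² + 2.2²) ≈ 2.2 units.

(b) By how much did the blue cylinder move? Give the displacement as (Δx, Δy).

(-0.5, -1.0)

The blue cylinder was at about (8.3, 5.1) and moved to about (7.8, 4.1).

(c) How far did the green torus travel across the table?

1.8

From (10.7, 2.4) to (9.4, 1.1), the green torus covered √(1.3² + 1.3²) ≈ 1.8 units.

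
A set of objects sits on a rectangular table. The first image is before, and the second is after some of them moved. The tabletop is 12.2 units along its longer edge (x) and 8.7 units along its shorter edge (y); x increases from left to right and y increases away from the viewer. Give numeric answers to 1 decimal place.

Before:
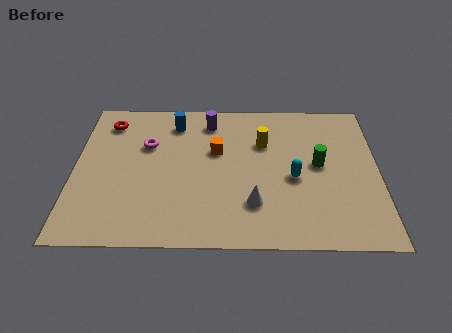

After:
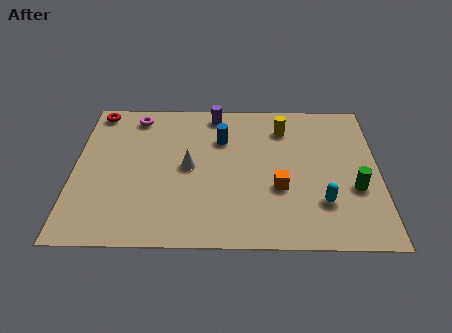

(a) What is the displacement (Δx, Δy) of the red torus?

(-0.5, 0.7)

From the two frames, the red torus sits at roughly (1.3, 7.1) before and (0.8, 7.8) after.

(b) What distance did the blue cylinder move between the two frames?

2.1

The blue cylinder moved from about (4.0, 7.1) to (5.9, 6.1), a distance of √(1.9² + 1.0²) ≈ 2.1.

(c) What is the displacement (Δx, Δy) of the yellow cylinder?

(0.8, 0.9)

From the two frames, the yellow cylinder sits at roughly (7.6, 5.9) before and (8.4, 6.8) after.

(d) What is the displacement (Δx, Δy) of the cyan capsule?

(1.1, -1.4)

From the two frames, the cyan capsule sits at roughly (8.8, 3.8) before and (9.9, 2.4) after.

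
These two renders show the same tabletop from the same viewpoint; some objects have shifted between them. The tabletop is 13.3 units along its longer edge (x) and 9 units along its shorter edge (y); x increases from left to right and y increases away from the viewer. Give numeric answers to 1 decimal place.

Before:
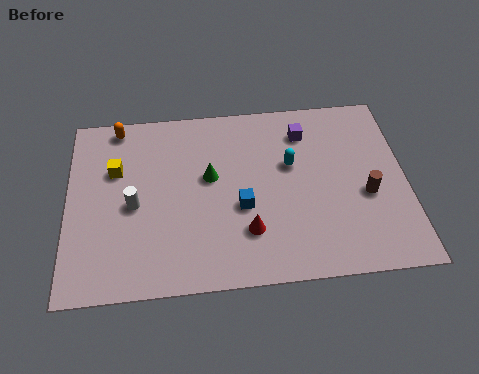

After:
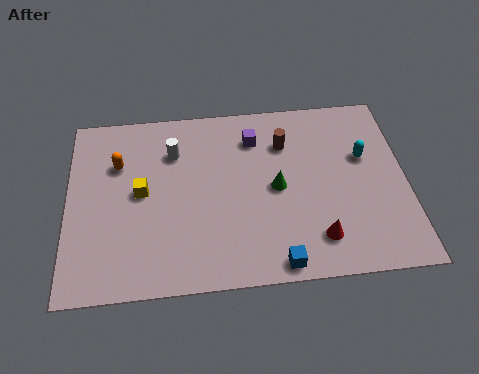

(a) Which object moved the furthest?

the brown cylinder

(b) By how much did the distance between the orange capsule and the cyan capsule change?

+2.4

They were about 7.3 units apart before and 9.7 after — 2.4 units further apart.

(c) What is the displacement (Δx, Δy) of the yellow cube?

(1.0, -1.2)

The yellow cube was at about (1.9, 5.9) and moved to about (2.9, 4.7).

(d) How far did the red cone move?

2.8

The red cone moved from about (7.0, 2.4) to (9.7, 1.8), a distance of √(2.7² + 0.6²) ≈ 2.8.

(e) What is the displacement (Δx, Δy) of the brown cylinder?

(-3.1, 2.9)

The brown cylinder started near (11.7, 3.7) and ended near (8.6, 6.6).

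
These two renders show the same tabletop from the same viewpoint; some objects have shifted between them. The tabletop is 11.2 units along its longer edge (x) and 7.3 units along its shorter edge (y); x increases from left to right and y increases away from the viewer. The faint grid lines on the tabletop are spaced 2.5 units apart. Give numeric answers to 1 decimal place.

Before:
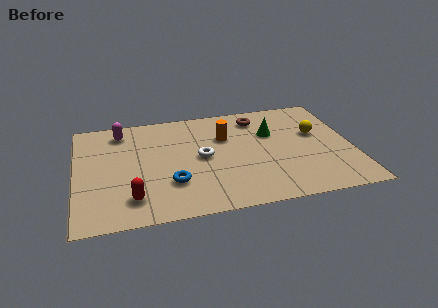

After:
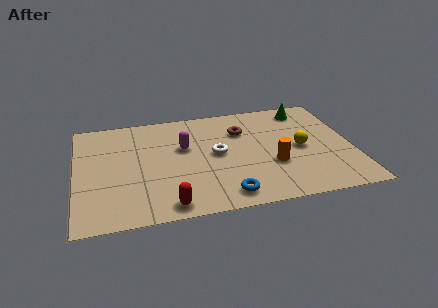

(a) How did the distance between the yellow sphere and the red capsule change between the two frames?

-2.0

The distance was about 8.1 in the first image and 6.1 in the second, so they moved 2.0 units closer together.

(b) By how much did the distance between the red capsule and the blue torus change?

+0.6

The distance was about 1.7 in the first image and 2.3 in the second, so they moved 0.6 units further apart.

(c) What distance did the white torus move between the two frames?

0.6

The white torus was near (5.1, 3.7) before and (5.7, 3.8) after, so it travelled √(0.6² + 0.1²) ≈ 0.6 units.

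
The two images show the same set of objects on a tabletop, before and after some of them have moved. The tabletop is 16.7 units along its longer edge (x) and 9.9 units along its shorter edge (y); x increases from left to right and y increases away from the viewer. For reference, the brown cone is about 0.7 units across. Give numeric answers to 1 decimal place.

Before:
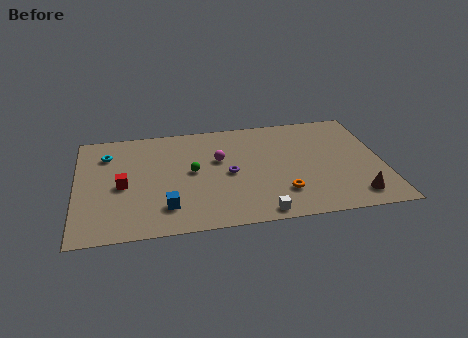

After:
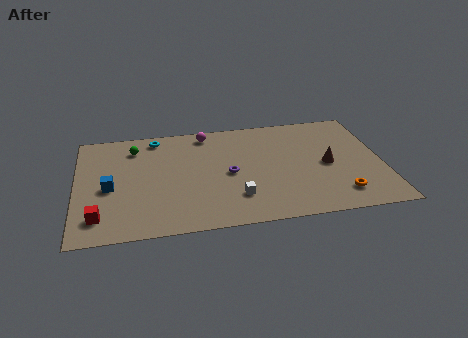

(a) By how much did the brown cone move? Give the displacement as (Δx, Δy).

(-1.3, 3.1)

The brown cone was at about (15.0, 1.6) and moved to about (13.7, 4.7).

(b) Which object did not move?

the purple torus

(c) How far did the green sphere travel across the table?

4.1

From (6.3, 5.2) to (3.2, 7.9), the green sphere covered √(3.1² + 2.7²) ≈ 4.1 units.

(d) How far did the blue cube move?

3.7

From (4.8, 2.2) to (1.8, 4.4), the blue cube covered √(3.0² + 2.2²) ≈ 3.7 units.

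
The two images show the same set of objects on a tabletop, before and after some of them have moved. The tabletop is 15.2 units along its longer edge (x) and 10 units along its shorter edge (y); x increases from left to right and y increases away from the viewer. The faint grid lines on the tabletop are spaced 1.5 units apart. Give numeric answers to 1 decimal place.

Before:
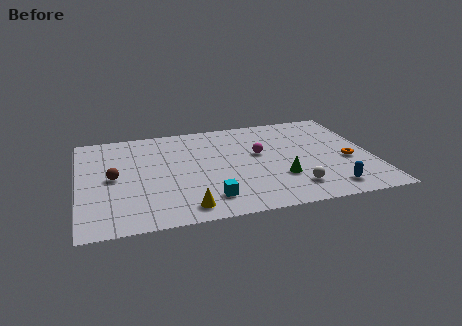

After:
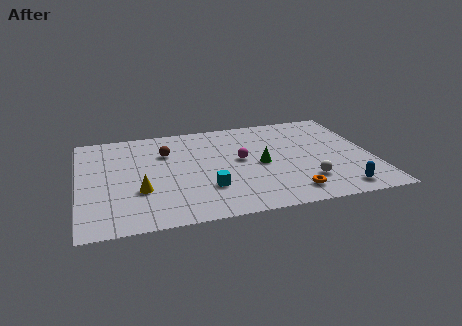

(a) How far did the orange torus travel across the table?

4.1

The orange torus moved from about (13.9, 4.1) to (10.7, 1.6), a distance of √(3.2² + 2.5²) ≈ 4.1.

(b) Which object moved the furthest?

the orange torus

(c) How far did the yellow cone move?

3.0

From (5.3, 1.3) to (3.1, 3.4), the yellow cone covered √(2.2² + 2.1²) ≈ 3.0 units.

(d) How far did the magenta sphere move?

1.1

The magenta sphere moved from about (9.4, 5.8) to (8.4, 5.4), a distance of √(1.0² + 0.4²) ≈ 1.1.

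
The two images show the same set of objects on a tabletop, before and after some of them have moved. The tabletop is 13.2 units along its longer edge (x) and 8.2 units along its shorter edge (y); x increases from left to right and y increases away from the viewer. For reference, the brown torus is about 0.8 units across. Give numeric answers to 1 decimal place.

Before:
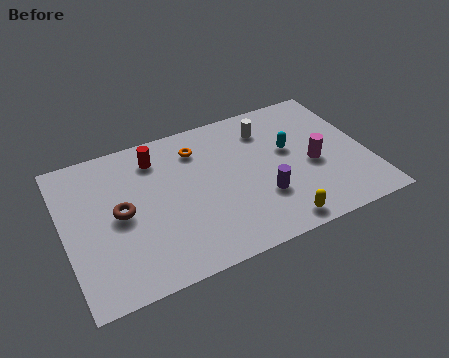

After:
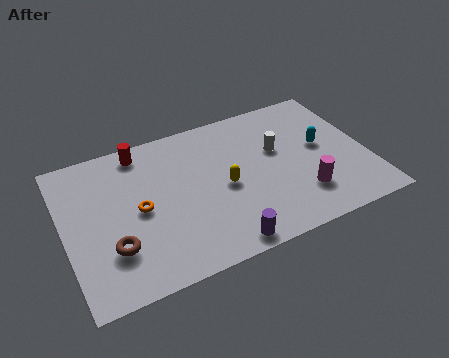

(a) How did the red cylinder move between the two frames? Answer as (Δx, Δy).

(-0.6, 0.6)

The red cylinder started near (4.2, 6.6) and ended near (3.6, 7.2).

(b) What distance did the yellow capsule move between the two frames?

3.5

The yellow capsule moved from about (8.8, 0.9) to (6.9, 3.8), a distance of √(1.9² + 2.9²) ≈ 3.5.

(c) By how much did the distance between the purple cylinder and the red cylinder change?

+1.2

The distance was about 5.8 in the first image and 7.0 in the second, so they moved 1.2 units further apart.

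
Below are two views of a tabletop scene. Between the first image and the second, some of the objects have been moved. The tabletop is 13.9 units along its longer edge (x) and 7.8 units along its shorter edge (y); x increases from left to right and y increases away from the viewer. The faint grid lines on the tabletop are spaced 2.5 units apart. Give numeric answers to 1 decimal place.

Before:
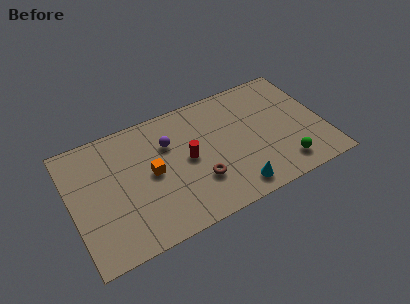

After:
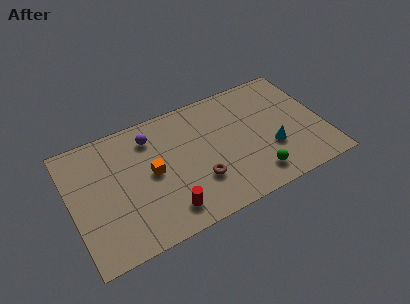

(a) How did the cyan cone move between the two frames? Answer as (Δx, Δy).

(2.3, 1.6)

The cyan cone started near (8.6, 1.1) and ended near (10.9, 2.7).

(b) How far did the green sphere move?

1.6

The green sphere moved from about (11.4, 1.4) to (9.8, 1.4), a distance of √(1.6² + 0.0²) ≈ 1.6.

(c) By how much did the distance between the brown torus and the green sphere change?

-1.5

The distance was about 4.7 in the first image and 3.2 in the second, so they moved 1.5 units closer together.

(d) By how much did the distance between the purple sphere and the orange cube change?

+0.4

They were about 1.8 units apart before and 2.2 after — 0.4 units further apart.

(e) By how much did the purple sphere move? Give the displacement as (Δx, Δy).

(-0.9, 0.8)

From the two frames, the purple sphere sits at roughly (5.5, 5.4) before and (4.6, 6.2) after.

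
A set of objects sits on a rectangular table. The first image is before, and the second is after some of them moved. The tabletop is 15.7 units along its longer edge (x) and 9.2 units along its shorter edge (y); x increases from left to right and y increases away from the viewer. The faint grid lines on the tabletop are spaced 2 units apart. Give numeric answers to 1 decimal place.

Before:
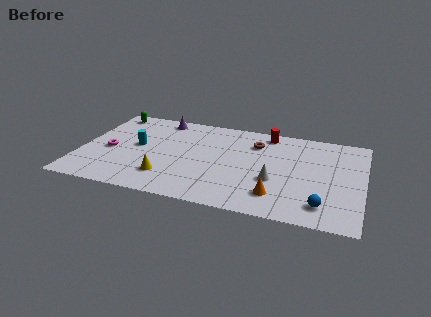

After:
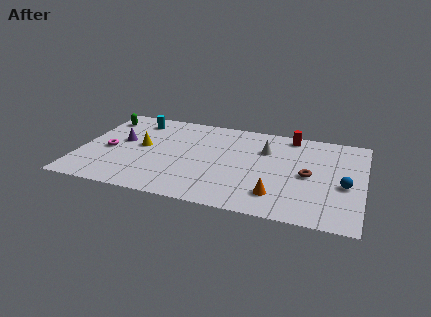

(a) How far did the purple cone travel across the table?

3.5

The purple cone was near (4.1, 8.1) before and (2.2, 5.2) after, so it travelled √(1.9² + 2.9²) ≈ 3.5 units.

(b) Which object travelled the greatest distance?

the brown torus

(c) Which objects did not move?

the orange cone and the magenta torus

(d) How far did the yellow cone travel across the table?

3.1

The yellow cone moved from about (5.0, 2.2) to (3.4, 4.9), a distance of √(1.6² + 2.7²) ≈ 3.1.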